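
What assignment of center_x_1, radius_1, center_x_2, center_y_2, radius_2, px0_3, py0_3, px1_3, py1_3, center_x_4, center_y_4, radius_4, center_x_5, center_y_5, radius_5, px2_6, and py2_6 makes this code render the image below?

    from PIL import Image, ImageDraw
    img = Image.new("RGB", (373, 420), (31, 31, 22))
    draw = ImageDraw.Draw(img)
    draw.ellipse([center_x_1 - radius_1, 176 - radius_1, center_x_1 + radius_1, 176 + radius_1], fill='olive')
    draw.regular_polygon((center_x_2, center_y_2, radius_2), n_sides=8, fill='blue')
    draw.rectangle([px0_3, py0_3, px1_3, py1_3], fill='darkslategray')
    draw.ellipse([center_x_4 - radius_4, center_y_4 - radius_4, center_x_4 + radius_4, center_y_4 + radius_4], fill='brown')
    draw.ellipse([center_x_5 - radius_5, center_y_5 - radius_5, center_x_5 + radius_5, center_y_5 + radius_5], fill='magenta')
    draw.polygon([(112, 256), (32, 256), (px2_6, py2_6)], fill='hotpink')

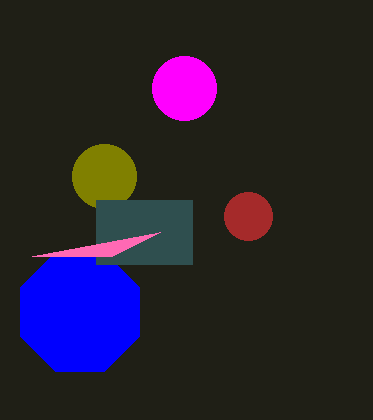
center_x_1 = 104, radius_1 = 32, center_x_2 = 80, center_y_2 = 312, radius_2 = 64, px0_3 = 96, py0_3 = 200, px1_3 = 192, py1_3 = 264, center_x_4 = 248, center_y_4 = 216, radius_4 = 24, center_x_5 = 184, center_y_5 = 88, radius_5 = 32, px2_6 = 160, py2_6 = 232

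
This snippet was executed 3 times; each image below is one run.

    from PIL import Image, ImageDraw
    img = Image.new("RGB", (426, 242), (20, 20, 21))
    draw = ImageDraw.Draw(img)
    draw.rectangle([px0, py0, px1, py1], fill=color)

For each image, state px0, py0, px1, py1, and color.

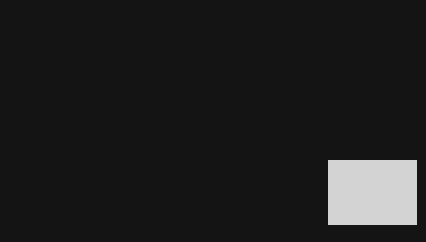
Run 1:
px0 = 328, py0 = 160, px1 = 416, py1 = 224, color = 'lightgray'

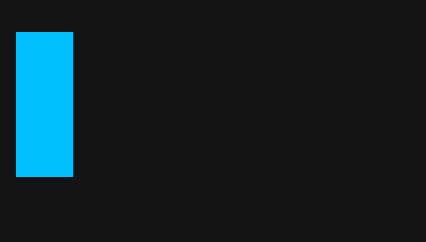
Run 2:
px0 = 16
py0 = 32
px1 = 72
py1 = 176
color = 'deepskyblue'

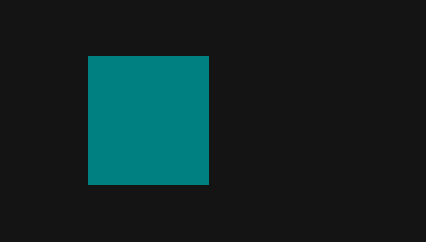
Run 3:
px0 = 88; py0 = 56; px1 = 208; py1 = 184; color = 'teal'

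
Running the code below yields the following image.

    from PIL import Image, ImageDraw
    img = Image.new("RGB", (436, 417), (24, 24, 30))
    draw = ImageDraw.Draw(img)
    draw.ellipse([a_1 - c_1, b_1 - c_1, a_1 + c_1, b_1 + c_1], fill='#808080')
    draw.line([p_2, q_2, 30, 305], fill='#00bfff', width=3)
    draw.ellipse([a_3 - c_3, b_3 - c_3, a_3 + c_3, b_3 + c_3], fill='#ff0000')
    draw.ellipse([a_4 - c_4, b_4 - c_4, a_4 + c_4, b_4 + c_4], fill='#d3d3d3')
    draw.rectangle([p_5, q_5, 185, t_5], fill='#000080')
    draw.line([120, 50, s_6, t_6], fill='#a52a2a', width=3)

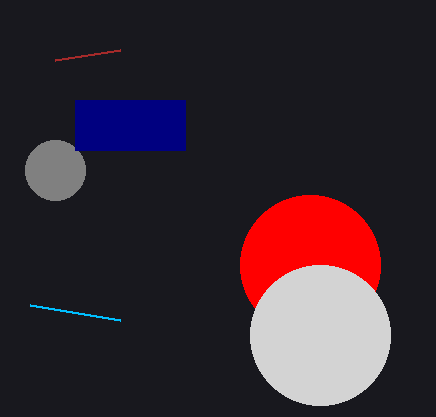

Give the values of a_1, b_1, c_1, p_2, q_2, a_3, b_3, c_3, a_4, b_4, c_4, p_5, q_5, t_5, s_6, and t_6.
a_1 = 55
b_1 = 170
c_1 = 30
p_2 = 120
q_2 = 320
a_3 = 310
b_3 = 265
c_3 = 70
a_4 = 320
b_4 = 335
c_4 = 70
p_5 = 75
q_5 = 100
t_5 = 150
s_6 = 55
t_6 = 60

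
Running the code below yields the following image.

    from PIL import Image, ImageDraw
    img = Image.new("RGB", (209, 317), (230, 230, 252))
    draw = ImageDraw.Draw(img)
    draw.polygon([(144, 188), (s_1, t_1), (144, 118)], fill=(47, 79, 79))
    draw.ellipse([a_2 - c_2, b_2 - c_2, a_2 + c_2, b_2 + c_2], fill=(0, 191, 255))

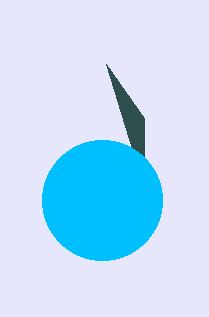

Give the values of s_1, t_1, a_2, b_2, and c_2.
s_1 = 106
t_1 = 64
a_2 = 102
b_2 = 200
c_2 = 60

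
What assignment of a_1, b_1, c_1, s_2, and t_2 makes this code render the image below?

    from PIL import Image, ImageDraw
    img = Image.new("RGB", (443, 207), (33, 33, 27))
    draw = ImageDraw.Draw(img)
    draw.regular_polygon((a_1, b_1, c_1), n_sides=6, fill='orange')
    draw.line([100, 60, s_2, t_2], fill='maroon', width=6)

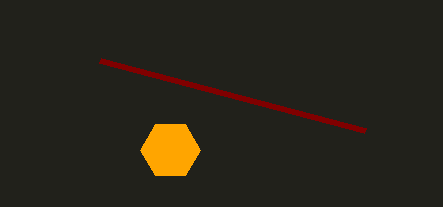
a_1 = 170
b_1 = 150
c_1 = 30
s_2 = 365
t_2 = 130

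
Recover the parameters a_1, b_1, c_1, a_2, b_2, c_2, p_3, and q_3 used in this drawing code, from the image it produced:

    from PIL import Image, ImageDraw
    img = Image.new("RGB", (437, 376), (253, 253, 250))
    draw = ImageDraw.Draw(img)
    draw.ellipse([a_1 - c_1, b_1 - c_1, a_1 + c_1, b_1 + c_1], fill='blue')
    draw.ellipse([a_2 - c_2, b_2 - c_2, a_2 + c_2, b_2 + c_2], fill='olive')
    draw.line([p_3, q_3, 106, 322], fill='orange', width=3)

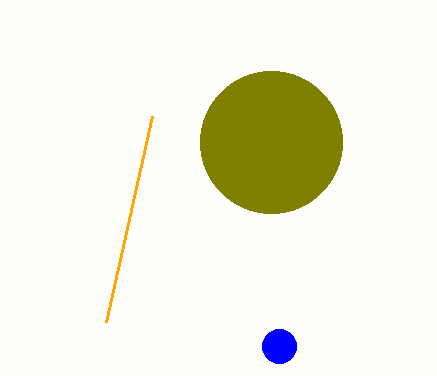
a_1 = 279; b_1 = 346; c_1 = 17; a_2 = 271; b_2 = 142; c_2 = 71; p_3 = 152; q_3 = 116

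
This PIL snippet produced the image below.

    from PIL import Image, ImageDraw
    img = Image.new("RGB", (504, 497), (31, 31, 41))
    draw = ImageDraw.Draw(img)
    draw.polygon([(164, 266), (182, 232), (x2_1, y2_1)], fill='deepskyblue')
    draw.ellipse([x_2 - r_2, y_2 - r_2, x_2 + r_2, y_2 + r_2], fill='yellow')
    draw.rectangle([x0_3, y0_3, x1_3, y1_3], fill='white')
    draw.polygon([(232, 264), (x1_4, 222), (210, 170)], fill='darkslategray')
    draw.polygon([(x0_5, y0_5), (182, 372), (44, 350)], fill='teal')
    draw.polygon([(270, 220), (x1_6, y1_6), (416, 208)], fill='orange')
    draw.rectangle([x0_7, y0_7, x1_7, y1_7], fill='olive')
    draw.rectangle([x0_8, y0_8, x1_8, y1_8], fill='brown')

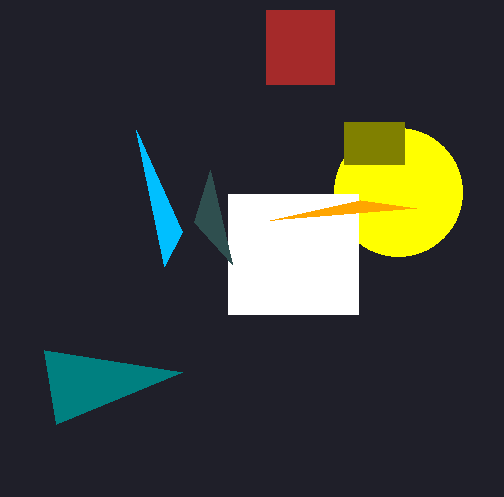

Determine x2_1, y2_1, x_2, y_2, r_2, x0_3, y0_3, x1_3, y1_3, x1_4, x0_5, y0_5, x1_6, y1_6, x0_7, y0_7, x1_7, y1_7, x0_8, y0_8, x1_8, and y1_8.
x2_1 = 136, y2_1 = 130, x_2 = 398, y_2 = 192, r_2 = 64, x0_3 = 228, y0_3 = 194, x1_3 = 358, y1_3 = 314, x1_4 = 194, x0_5 = 56, y0_5 = 424, x1_6 = 360, y1_6 = 200, x0_7 = 344, y0_7 = 122, x1_7 = 404, y1_7 = 164, x0_8 = 266, y0_8 = 10, x1_8 = 334, y1_8 = 84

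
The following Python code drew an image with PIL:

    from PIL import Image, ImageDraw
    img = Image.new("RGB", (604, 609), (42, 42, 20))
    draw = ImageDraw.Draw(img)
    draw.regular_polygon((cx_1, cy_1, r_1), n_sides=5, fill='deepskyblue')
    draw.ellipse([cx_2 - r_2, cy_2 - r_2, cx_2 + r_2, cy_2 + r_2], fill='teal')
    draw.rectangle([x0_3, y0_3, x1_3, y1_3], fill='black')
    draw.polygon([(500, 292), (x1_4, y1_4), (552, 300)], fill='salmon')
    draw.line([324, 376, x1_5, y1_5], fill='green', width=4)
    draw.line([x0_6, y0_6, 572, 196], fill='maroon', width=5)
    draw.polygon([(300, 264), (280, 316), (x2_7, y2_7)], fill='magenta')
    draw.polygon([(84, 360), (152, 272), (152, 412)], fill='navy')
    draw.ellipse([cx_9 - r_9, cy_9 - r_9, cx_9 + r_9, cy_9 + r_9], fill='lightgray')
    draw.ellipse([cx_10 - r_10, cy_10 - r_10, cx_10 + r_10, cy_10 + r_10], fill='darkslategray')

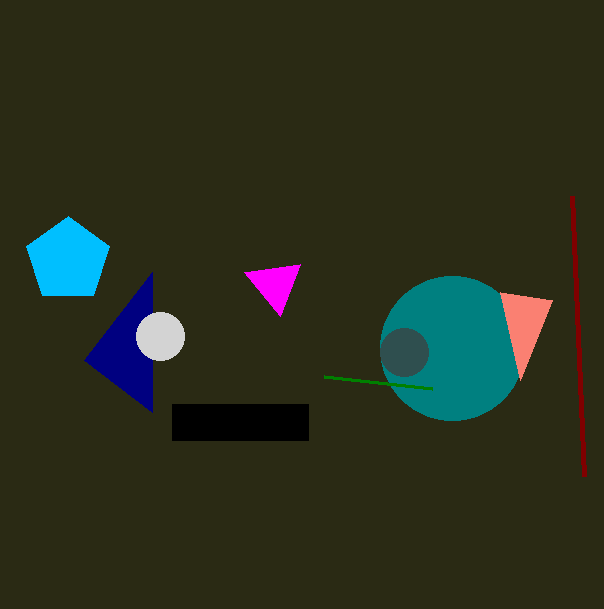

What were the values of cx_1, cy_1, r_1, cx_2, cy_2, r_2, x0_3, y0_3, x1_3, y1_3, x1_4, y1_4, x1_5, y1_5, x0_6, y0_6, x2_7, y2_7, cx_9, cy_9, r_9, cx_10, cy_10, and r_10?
cx_1 = 68
cy_1 = 260
r_1 = 44
cx_2 = 452
cy_2 = 348
r_2 = 72
x0_3 = 172
y0_3 = 404
x1_3 = 308
y1_3 = 440
x1_4 = 520
y1_4 = 380
x1_5 = 432
y1_5 = 388
x0_6 = 584
y0_6 = 476
x2_7 = 244
y2_7 = 272
cx_9 = 160
cy_9 = 336
r_9 = 24
cx_10 = 404
cy_10 = 352
r_10 = 24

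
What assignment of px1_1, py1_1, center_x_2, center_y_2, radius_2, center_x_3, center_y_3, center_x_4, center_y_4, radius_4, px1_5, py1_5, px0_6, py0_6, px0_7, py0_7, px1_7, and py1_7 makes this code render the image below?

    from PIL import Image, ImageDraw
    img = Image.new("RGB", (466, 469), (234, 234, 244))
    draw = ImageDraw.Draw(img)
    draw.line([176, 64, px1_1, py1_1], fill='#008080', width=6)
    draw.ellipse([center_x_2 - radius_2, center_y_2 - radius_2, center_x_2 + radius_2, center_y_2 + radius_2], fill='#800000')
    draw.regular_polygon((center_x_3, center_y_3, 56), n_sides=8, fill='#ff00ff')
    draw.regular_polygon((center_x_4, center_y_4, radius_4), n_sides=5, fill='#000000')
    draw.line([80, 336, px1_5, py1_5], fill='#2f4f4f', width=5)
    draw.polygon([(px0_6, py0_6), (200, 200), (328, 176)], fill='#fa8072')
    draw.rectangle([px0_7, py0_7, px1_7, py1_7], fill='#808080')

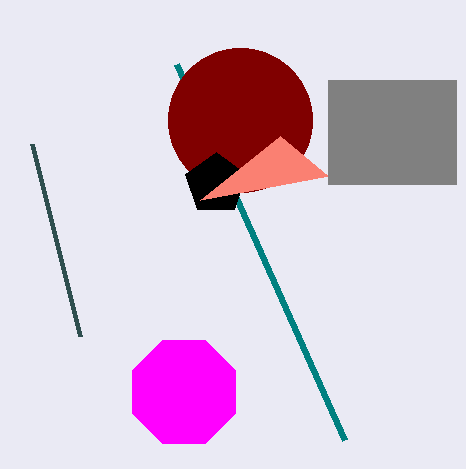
px1_1 = 344
py1_1 = 440
center_x_2 = 240
center_y_2 = 120
radius_2 = 72
center_x_3 = 184
center_y_3 = 392
center_x_4 = 216
center_y_4 = 184
radius_4 = 32
px1_5 = 32
py1_5 = 144
px0_6 = 280
py0_6 = 136
px0_7 = 328
py0_7 = 80
px1_7 = 456
py1_7 = 184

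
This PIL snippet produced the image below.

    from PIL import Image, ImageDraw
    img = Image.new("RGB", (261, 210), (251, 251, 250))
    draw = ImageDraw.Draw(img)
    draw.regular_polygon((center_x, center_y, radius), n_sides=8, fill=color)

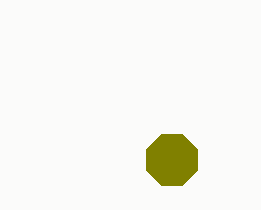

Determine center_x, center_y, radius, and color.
center_x = 172; center_y = 160; radius = 28; color = 'olive'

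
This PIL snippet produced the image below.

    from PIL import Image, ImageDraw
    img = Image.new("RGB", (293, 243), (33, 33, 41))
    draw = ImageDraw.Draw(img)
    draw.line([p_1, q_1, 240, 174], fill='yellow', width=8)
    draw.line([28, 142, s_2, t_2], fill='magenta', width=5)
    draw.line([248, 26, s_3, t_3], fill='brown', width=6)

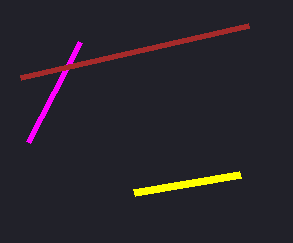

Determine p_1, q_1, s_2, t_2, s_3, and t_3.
p_1 = 134; q_1 = 192; s_2 = 80; t_2 = 42; s_3 = 20; t_3 = 78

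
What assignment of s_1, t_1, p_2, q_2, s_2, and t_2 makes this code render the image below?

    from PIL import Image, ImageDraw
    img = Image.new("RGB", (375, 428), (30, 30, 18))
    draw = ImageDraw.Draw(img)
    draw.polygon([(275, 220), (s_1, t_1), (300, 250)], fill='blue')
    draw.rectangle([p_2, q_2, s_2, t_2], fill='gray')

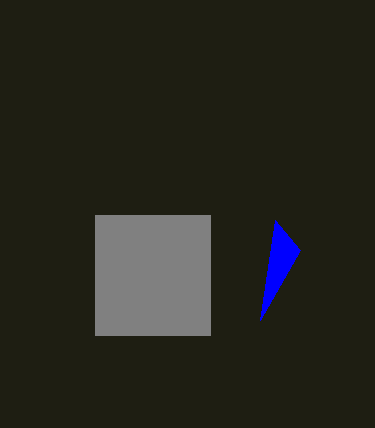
s_1 = 260; t_1 = 320; p_2 = 95; q_2 = 215; s_2 = 210; t_2 = 335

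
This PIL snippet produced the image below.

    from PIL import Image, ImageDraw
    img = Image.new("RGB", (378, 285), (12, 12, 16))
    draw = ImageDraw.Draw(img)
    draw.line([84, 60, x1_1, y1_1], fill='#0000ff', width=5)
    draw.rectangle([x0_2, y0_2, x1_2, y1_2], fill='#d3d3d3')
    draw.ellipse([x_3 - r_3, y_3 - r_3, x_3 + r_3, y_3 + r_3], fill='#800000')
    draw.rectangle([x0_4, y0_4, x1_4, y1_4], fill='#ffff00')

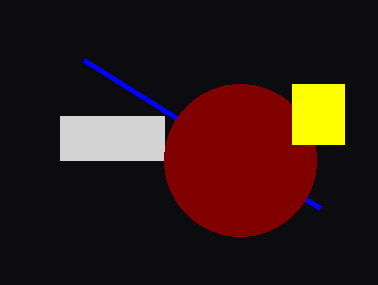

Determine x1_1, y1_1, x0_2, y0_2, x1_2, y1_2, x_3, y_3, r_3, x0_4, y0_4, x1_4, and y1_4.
x1_1 = 320; y1_1 = 208; x0_2 = 60; y0_2 = 116; x1_2 = 164; y1_2 = 160; x_3 = 240; y_3 = 160; r_3 = 76; x0_4 = 292; y0_4 = 84; x1_4 = 344; y1_4 = 144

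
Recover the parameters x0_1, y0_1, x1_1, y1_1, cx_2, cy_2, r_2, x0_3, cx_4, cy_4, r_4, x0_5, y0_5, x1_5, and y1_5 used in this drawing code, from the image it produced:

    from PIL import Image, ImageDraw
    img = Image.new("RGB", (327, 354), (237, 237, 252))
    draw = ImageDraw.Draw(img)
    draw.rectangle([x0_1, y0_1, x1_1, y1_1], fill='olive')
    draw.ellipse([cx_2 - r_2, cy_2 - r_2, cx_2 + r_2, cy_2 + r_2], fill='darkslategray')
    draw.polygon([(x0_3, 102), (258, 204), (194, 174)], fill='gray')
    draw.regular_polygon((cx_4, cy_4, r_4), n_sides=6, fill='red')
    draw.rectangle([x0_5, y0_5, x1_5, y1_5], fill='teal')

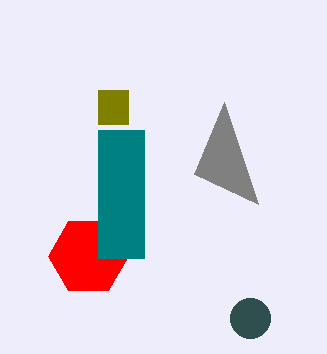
x0_1 = 98, y0_1 = 90, x1_1 = 128, y1_1 = 124, cx_2 = 250, cy_2 = 318, r_2 = 20, x0_3 = 224, cx_4 = 88, cy_4 = 256, r_4 = 40, x0_5 = 98, y0_5 = 130, x1_5 = 144, y1_5 = 258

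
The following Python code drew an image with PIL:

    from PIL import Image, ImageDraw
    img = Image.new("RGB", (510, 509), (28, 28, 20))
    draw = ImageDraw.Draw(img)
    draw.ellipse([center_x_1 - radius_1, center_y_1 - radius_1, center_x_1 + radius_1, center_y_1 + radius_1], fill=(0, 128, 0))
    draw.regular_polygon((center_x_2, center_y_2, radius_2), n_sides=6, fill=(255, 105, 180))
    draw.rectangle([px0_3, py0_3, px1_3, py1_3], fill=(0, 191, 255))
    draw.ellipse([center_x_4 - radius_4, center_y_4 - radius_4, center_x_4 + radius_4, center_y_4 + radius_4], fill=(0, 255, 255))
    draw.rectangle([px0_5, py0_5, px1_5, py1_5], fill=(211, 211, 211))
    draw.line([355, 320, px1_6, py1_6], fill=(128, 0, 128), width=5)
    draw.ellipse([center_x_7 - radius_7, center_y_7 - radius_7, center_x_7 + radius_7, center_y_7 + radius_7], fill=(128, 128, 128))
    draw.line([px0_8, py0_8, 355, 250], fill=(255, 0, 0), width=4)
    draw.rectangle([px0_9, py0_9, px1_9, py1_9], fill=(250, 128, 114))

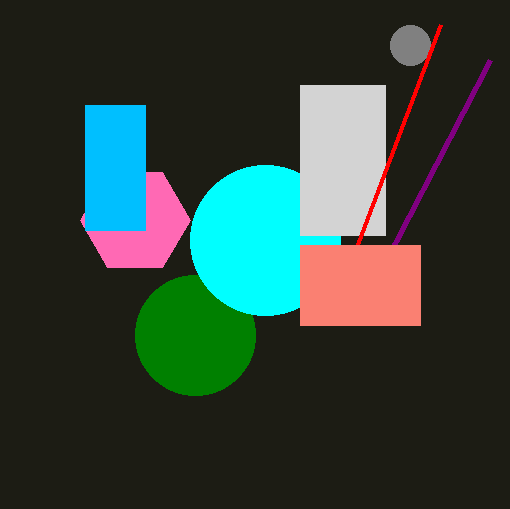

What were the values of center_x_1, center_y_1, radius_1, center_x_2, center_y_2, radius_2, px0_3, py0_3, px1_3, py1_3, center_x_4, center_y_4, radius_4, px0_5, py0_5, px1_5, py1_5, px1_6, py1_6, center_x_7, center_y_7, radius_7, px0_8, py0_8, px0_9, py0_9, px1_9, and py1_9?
center_x_1 = 195
center_y_1 = 335
radius_1 = 60
center_x_2 = 135
center_y_2 = 220
radius_2 = 55
px0_3 = 85
py0_3 = 105
px1_3 = 145
py1_3 = 230
center_x_4 = 265
center_y_4 = 240
radius_4 = 75
px0_5 = 300
py0_5 = 85
px1_5 = 385
py1_5 = 235
px1_6 = 490
py1_6 = 60
center_x_7 = 410
center_y_7 = 45
radius_7 = 20
px0_8 = 440
py0_8 = 25
px0_9 = 300
py0_9 = 245
px1_9 = 420
py1_9 = 325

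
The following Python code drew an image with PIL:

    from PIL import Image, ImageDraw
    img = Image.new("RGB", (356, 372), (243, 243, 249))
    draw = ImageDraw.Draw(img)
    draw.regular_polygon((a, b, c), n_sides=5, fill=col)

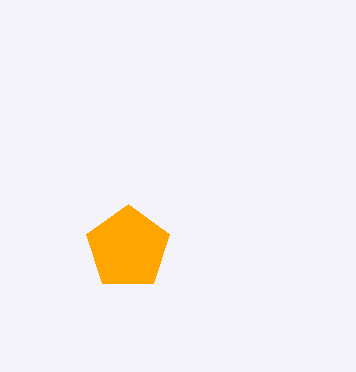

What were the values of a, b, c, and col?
a = 128; b = 248; c = 44; col = 'orange'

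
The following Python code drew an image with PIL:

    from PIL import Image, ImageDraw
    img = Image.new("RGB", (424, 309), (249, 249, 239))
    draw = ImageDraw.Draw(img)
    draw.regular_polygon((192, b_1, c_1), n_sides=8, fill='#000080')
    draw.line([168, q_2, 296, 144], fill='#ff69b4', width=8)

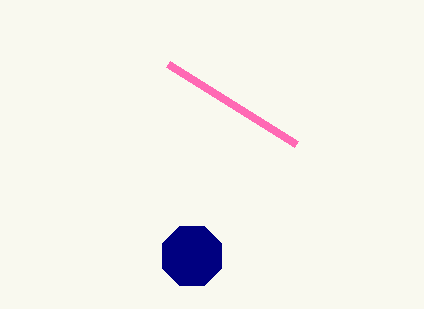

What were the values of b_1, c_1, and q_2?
b_1 = 256, c_1 = 32, q_2 = 64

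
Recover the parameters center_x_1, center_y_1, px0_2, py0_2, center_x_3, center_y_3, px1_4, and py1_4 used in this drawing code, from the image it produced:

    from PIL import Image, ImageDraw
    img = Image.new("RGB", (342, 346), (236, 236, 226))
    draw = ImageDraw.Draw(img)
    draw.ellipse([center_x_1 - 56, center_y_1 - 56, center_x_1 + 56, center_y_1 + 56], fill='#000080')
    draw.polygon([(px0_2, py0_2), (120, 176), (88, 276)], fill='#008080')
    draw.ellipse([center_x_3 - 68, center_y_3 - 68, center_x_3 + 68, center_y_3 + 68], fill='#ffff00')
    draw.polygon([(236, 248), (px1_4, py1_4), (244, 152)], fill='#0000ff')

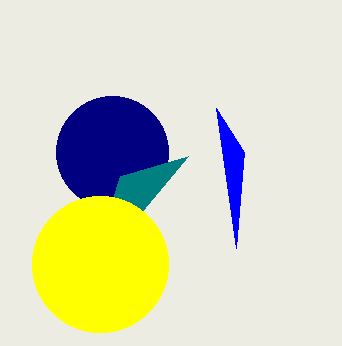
center_x_1 = 112; center_y_1 = 152; px0_2 = 188; py0_2 = 156; center_x_3 = 100; center_y_3 = 264; px1_4 = 216; py1_4 = 108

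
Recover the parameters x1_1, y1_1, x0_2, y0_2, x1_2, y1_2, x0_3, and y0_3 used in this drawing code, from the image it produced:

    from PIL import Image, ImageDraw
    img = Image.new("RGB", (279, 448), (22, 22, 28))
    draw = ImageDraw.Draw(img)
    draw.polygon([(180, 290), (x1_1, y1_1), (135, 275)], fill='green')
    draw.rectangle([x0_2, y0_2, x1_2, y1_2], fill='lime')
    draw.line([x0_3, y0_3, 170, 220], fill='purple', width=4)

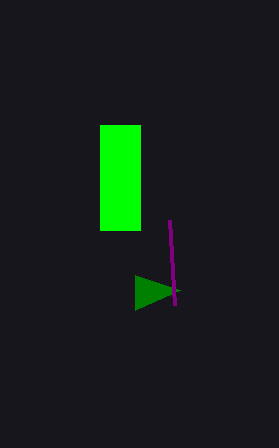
x1_1 = 135; y1_1 = 310; x0_2 = 100; y0_2 = 125; x1_2 = 140; y1_2 = 230; x0_3 = 175; y0_3 = 305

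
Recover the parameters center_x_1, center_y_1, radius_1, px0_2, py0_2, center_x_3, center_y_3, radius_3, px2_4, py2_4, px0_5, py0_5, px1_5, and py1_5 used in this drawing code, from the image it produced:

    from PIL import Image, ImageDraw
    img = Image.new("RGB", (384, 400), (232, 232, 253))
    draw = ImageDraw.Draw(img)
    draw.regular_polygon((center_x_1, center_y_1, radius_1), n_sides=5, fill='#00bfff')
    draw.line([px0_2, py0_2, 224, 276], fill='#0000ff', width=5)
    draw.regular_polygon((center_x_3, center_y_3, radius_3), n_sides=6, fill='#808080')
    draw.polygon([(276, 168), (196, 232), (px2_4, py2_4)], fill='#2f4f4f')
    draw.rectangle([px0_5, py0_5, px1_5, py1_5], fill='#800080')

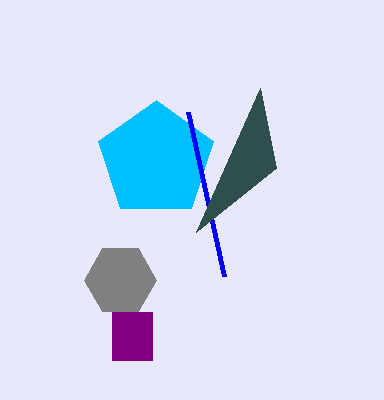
center_x_1 = 156; center_y_1 = 160; radius_1 = 60; px0_2 = 188; py0_2 = 112; center_x_3 = 120; center_y_3 = 280; radius_3 = 36; px2_4 = 260; py2_4 = 88; px0_5 = 112; py0_5 = 312; px1_5 = 152; py1_5 = 360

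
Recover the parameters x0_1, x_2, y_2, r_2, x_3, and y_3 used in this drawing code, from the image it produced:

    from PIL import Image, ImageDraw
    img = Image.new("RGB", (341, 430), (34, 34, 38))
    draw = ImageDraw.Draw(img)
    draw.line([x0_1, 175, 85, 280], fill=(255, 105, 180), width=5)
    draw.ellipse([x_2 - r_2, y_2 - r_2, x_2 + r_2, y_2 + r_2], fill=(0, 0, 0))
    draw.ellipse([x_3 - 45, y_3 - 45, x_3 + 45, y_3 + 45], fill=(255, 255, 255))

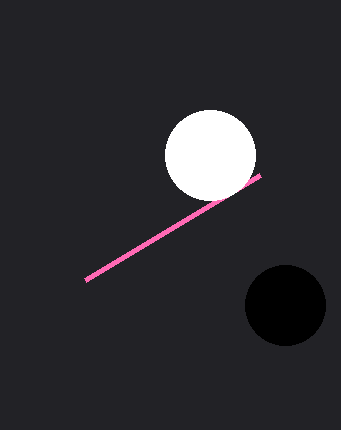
x0_1 = 260; x_2 = 285; y_2 = 305; r_2 = 40; x_3 = 210; y_3 = 155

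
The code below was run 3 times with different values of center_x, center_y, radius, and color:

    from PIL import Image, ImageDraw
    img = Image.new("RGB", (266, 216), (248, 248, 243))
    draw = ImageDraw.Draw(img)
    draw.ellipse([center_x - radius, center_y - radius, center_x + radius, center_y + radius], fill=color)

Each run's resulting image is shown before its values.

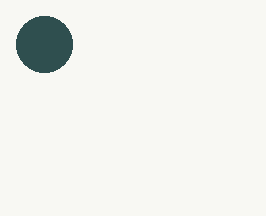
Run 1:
center_x = 44, center_y = 44, radius = 28, color = 'darkslategray'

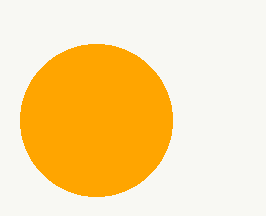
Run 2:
center_x = 96; center_y = 120; radius = 76; color = 'orange'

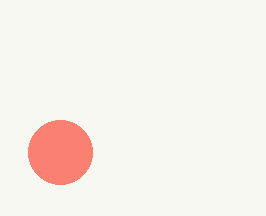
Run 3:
center_x = 60, center_y = 152, radius = 32, color = 'salmon'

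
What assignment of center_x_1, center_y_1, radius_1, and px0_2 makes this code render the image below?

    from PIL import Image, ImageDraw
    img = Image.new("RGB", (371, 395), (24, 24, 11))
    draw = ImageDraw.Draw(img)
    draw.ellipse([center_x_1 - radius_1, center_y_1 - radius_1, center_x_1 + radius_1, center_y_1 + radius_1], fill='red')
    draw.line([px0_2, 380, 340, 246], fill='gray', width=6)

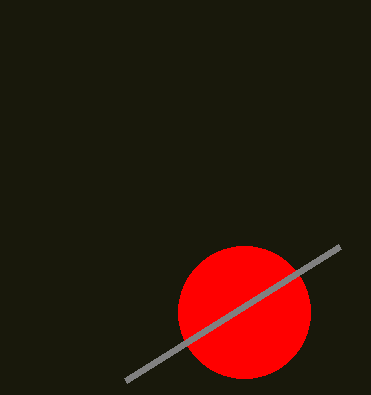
center_x_1 = 244, center_y_1 = 312, radius_1 = 66, px0_2 = 126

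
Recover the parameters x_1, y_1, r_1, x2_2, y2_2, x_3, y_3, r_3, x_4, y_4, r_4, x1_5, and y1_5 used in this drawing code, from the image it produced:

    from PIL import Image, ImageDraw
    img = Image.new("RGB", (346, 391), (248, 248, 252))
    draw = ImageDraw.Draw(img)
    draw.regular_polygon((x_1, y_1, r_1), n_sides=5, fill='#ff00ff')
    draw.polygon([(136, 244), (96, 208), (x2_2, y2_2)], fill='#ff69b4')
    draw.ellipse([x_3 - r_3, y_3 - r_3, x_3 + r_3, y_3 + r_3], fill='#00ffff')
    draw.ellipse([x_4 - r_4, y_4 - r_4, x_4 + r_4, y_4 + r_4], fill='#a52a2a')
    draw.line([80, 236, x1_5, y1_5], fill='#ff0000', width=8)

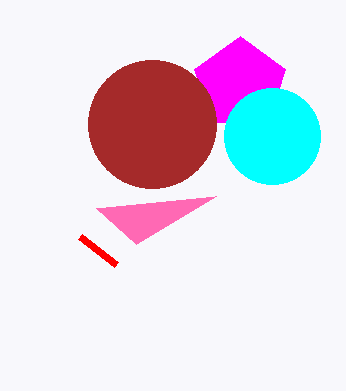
x_1 = 240, y_1 = 84, r_1 = 48, x2_2 = 216, y2_2 = 196, x_3 = 272, y_3 = 136, r_3 = 48, x_4 = 152, y_4 = 124, r_4 = 64, x1_5 = 116, y1_5 = 264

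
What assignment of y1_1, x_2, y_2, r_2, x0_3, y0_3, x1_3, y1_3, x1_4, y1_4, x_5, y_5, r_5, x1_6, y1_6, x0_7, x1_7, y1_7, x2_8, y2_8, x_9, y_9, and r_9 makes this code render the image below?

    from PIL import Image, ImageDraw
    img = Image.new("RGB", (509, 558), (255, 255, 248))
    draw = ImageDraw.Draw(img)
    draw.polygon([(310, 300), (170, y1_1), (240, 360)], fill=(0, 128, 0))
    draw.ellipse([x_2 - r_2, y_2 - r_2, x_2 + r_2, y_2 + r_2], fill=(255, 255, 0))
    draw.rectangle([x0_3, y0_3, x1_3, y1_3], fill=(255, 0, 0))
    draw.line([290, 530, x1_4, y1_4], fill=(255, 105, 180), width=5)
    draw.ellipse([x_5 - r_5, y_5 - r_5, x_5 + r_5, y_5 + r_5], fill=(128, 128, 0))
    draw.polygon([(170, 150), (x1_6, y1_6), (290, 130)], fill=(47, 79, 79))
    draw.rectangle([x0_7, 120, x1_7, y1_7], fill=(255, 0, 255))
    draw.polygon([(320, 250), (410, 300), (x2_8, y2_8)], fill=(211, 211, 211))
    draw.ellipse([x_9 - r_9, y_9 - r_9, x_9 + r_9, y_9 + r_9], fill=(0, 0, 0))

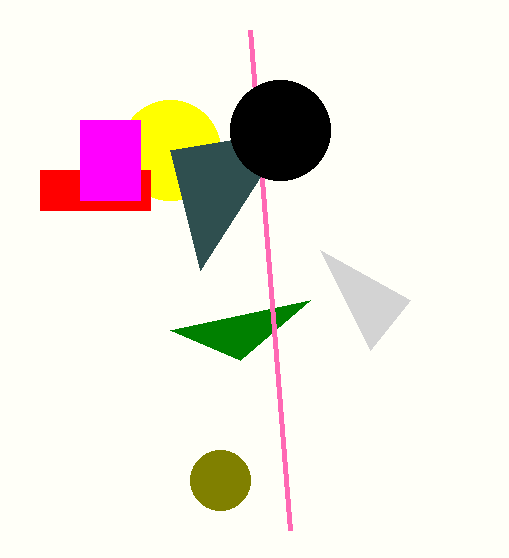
y1_1 = 330, x_2 = 170, y_2 = 150, r_2 = 50, x0_3 = 40, y0_3 = 170, x1_3 = 150, y1_3 = 210, x1_4 = 250, y1_4 = 30, x_5 = 220, y_5 = 480, r_5 = 30, x1_6 = 200, y1_6 = 270, x0_7 = 80, x1_7 = 140, y1_7 = 200, x2_8 = 370, y2_8 = 350, x_9 = 280, y_9 = 130, r_9 = 50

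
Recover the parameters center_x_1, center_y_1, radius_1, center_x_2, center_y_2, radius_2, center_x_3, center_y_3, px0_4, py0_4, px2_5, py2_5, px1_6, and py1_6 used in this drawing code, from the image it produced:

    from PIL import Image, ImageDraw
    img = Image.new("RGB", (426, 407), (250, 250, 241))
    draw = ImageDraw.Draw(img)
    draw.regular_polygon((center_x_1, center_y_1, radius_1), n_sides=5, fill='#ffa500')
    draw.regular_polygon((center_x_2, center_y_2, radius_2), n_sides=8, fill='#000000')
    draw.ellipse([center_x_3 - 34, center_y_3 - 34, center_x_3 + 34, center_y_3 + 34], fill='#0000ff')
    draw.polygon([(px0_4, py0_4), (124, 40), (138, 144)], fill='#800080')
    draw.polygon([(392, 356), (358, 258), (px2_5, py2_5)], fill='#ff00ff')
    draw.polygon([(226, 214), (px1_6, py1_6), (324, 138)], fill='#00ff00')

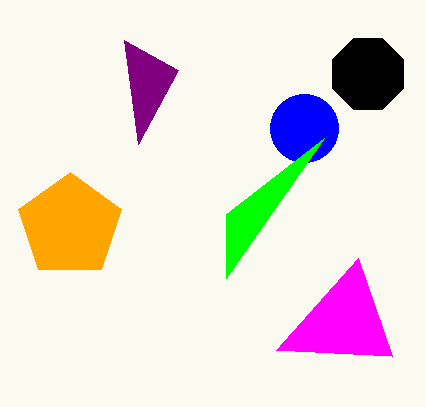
center_x_1 = 70; center_y_1 = 226; radius_1 = 54; center_x_2 = 368; center_y_2 = 74; radius_2 = 38; center_x_3 = 304; center_y_3 = 128; px0_4 = 178; py0_4 = 70; px2_5 = 276; py2_5 = 350; px1_6 = 226; py1_6 = 278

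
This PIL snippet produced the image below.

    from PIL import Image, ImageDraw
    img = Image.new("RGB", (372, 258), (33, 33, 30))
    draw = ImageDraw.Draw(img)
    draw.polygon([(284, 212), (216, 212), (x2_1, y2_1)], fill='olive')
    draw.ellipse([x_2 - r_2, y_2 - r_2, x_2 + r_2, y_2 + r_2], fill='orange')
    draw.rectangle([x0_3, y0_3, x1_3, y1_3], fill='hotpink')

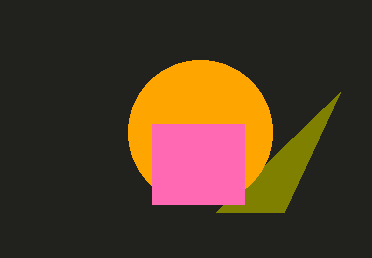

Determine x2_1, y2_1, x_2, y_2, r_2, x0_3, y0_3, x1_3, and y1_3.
x2_1 = 340; y2_1 = 92; x_2 = 200; y_2 = 132; r_2 = 72; x0_3 = 152; y0_3 = 124; x1_3 = 244; y1_3 = 204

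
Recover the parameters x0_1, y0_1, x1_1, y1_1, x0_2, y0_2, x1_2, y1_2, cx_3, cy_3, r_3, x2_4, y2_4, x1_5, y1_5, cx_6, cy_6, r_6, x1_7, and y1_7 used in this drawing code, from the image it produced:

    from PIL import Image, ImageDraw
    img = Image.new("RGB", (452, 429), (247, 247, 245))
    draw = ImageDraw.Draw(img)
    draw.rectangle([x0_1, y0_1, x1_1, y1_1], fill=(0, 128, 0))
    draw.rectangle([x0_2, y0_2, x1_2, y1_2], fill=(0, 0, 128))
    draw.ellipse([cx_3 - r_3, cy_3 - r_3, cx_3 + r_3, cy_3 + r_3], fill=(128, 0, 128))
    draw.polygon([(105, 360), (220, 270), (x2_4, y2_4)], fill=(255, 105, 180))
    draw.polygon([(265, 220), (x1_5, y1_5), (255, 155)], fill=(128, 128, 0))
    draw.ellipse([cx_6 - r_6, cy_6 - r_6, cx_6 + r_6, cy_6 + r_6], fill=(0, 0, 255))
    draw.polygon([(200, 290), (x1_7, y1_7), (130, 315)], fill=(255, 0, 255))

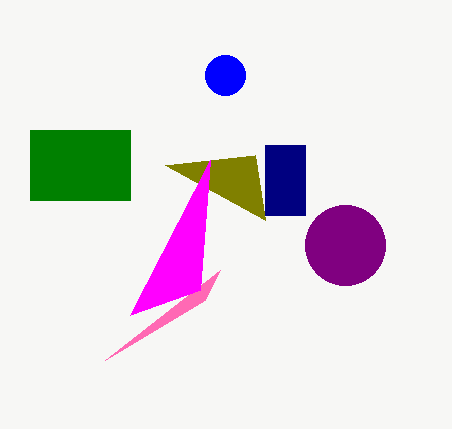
x0_1 = 30
y0_1 = 130
x1_1 = 130
y1_1 = 200
x0_2 = 265
y0_2 = 145
x1_2 = 305
y1_2 = 215
cx_3 = 345
cy_3 = 245
r_3 = 40
x2_4 = 205
y2_4 = 300
x1_5 = 165
y1_5 = 165
cx_6 = 225
cy_6 = 75
r_6 = 20
x1_7 = 210
y1_7 = 160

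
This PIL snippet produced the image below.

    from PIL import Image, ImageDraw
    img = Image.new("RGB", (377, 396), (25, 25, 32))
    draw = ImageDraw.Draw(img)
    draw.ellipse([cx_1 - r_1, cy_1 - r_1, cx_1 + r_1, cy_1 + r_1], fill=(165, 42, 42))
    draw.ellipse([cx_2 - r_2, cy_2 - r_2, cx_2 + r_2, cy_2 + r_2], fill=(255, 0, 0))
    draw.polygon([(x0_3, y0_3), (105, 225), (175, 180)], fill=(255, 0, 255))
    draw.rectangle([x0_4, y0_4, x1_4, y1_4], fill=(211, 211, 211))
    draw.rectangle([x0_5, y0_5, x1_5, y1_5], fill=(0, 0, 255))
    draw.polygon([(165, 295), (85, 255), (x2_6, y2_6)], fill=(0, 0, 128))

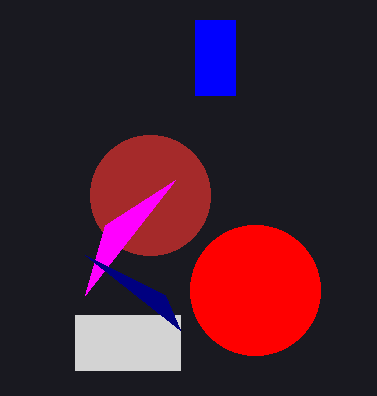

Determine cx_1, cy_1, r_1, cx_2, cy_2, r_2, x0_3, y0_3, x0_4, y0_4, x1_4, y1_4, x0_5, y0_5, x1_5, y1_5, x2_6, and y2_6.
cx_1 = 150
cy_1 = 195
r_1 = 60
cx_2 = 255
cy_2 = 290
r_2 = 65
x0_3 = 85
y0_3 = 295
x0_4 = 75
y0_4 = 315
x1_4 = 180
y1_4 = 370
x0_5 = 195
y0_5 = 20
x1_5 = 235
y1_5 = 95
x2_6 = 180
y2_6 = 330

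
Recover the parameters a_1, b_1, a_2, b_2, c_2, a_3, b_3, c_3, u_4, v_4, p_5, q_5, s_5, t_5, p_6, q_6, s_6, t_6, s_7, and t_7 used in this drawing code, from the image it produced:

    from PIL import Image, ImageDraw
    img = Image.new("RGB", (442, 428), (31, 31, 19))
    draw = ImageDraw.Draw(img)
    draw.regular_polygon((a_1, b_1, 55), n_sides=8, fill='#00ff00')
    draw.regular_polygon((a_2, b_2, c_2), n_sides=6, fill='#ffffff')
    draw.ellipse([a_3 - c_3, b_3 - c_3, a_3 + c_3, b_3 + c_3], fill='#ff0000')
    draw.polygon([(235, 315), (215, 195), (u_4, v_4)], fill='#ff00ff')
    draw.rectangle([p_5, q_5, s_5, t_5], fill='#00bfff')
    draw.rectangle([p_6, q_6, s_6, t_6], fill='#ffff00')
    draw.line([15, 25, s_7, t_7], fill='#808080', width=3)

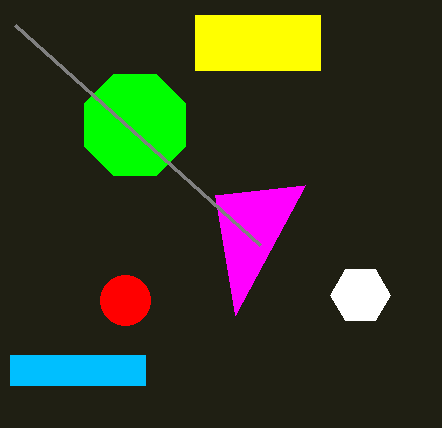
a_1 = 135
b_1 = 125
a_2 = 360
b_2 = 295
c_2 = 30
a_3 = 125
b_3 = 300
c_3 = 25
u_4 = 305
v_4 = 185
p_5 = 10
q_5 = 355
s_5 = 145
t_5 = 385
p_6 = 195
q_6 = 15
s_6 = 320
t_6 = 70
s_7 = 260
t_7 = 245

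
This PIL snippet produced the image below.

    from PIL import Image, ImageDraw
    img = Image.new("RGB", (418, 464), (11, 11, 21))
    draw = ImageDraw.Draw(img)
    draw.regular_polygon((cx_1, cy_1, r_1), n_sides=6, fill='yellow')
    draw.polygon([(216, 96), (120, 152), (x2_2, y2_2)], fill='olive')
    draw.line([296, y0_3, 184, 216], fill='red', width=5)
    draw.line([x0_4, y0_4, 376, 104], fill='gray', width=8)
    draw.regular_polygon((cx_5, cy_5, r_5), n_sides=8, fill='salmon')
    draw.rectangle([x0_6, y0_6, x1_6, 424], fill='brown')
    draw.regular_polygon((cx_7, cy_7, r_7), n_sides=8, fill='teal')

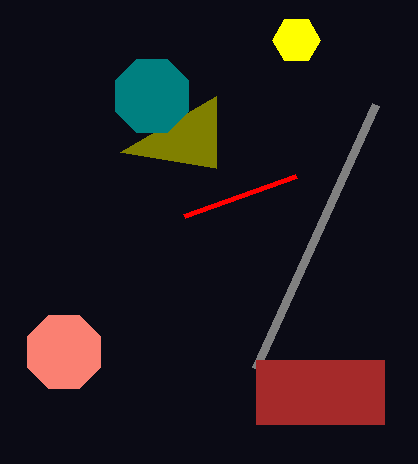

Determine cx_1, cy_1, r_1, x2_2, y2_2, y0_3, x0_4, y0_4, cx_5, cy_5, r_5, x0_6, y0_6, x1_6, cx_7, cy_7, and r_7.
cx_1 = 296; cy_1 = 40; r_1 = 24; x2_2 = 216; y2_2 = 168; y0_3 = 176; x0_4 = 256; y0_4 = 368; cx_5 = 64; cy_5 = 352; r_5 = 40; x0_6 = 256; y0_6 = 360; x1_6 = 384; cx_7 = 152; cy_7 = 96; r_7 = 40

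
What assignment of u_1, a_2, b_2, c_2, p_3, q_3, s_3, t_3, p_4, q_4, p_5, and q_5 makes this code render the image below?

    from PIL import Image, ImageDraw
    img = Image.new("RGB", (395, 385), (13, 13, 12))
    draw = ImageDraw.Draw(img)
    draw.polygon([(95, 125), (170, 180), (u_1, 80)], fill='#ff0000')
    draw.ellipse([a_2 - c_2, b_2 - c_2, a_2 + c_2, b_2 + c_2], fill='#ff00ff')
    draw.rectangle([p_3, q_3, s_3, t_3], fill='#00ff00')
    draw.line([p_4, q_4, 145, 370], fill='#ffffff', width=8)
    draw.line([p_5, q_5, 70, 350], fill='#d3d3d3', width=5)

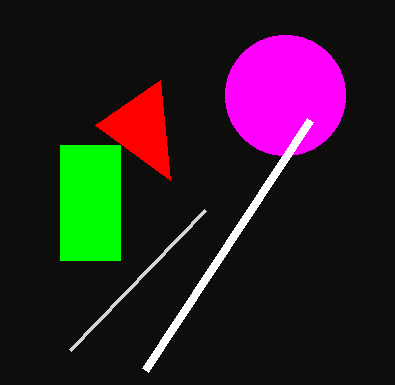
u_1 = 160; a_2 = 285; b_2 = 95; c_2 = 60; p_3 = 60; q_3 = 145; s_3 = 120; t_3 = 260; p_4 = 310; q_4 = 120; p_5 = 205; q_5 = 210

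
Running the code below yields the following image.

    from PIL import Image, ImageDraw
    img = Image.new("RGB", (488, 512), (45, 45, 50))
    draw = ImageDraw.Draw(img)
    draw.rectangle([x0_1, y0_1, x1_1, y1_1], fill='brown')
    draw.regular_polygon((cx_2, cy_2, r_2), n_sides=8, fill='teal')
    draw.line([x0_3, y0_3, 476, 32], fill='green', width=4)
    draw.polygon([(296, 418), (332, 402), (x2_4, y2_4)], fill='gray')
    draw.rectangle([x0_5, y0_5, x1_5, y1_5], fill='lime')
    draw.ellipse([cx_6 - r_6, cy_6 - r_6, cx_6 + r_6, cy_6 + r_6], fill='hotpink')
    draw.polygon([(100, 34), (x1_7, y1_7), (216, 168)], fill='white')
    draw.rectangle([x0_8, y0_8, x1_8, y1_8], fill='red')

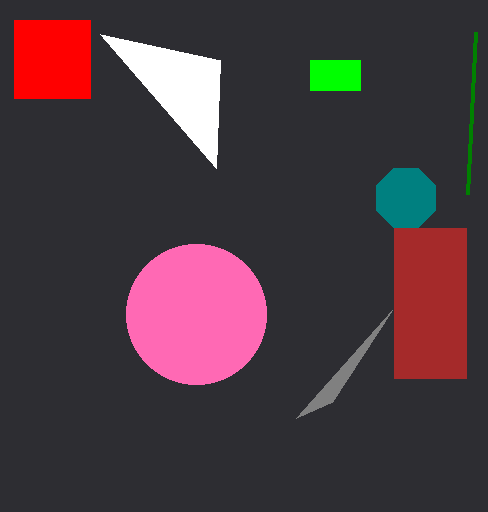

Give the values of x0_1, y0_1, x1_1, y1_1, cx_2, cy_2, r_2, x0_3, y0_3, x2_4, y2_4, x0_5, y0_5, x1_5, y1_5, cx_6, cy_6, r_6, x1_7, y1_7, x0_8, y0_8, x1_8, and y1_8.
x0_1 = 394
y0_1 = 228
x1_1 = 466
y1_1 = 378
cx_2 = 406
cy_2 = 198
r_2 = 32
x0_3 = 468
y0_3 = 194
x2_4 = 392
y2_4 = 310
x0_5 = 310
y0_5 = 60
x1_5 = 360
y1_5 = 90
cx_6 = 196
cy_6 = 314
r_6 = 70
x1_7 = 220
y1_7 = 60
x0_8 = 14
y0_8 = 20
x1_8 = 90
y1_8 = 98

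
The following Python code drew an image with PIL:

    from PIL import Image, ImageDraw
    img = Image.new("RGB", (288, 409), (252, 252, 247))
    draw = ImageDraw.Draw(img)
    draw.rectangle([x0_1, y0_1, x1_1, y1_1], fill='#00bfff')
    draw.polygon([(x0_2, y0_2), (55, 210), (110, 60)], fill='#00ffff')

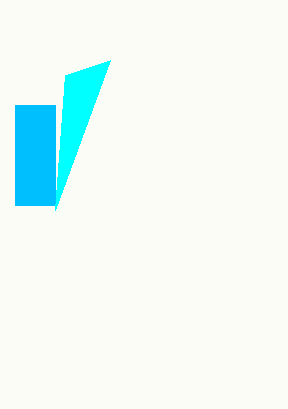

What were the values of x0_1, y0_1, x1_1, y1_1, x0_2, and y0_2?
x0_1 = 15; y0_1 = 105; x1_1 = 55; y1_1 = 205; x0_2 = 65; y0_2 = 75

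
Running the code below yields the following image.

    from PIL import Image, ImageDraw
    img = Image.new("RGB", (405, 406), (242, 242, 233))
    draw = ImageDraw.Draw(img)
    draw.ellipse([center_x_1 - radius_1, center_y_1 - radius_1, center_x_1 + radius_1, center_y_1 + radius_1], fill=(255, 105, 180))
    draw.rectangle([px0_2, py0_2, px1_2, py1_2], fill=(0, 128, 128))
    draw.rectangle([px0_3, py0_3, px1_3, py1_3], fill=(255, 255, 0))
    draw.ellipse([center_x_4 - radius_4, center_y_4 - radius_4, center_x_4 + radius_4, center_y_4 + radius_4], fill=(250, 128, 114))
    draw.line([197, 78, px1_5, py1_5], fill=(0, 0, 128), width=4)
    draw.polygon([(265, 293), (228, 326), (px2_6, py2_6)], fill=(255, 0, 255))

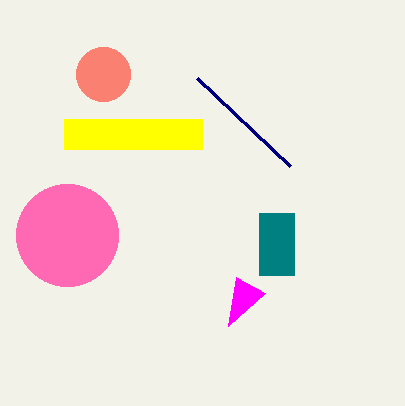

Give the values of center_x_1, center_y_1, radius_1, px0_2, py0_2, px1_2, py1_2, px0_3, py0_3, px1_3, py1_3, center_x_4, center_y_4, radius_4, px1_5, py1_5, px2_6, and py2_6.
center_x_1 = 67, center_y_1 = 235, radius_1 = 51, px0_2 = 259, py0_2 = 213, px1_2 = 294, py1_2 = 275, px0_3 = 64, py0_3 = 119, px1_3 = 202, py1_3 = 149, center_x_4 = 103, center_y_4 = 74, radius_4 = 27, px1_5 = 290, py1_5 = 166, px2_6 = 236, py2_6 = 277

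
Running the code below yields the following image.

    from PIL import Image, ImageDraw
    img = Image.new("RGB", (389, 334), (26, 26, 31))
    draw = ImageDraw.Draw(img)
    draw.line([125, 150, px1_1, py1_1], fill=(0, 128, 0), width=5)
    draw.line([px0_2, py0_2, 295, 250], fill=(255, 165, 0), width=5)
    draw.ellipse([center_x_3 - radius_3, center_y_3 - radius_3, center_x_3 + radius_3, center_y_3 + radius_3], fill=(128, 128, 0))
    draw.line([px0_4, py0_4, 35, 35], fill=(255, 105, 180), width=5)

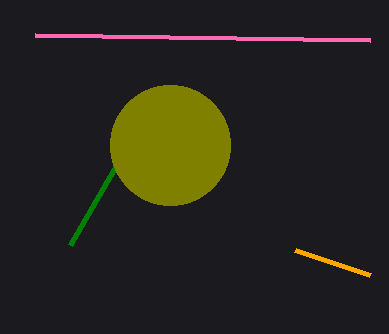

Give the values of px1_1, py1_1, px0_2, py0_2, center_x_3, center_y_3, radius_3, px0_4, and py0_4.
px1_1 = 70
py1_1 = 245
px0_2 = 370
py0_2 = 275
center_x_3 = 170
center_y_3 = 145
radius_3 = 60
px0_4 = 370
py0_4 = 40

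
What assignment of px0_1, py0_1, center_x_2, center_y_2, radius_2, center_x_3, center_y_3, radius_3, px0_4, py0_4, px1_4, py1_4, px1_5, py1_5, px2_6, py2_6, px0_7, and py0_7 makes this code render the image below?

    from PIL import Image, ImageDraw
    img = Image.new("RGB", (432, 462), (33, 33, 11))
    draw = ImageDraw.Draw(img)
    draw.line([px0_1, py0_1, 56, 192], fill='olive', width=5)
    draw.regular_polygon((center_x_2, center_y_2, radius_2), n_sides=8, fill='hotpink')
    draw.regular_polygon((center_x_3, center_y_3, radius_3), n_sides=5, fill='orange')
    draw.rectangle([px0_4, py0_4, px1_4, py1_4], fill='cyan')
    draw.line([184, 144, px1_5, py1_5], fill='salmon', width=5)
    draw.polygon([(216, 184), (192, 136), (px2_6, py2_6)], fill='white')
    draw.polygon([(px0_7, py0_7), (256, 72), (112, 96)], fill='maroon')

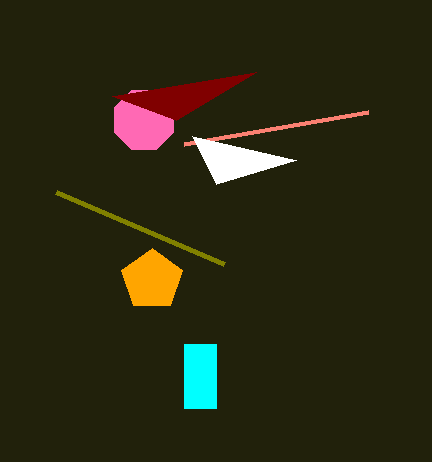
px0_1 = 224; py0_1 = 264; center_x_2 = 144; center_y_2 = 120; radius_2 = 32; center_x_3 = 152; center_y_3 = 280; radius_3 = 32; px0_4 = 184; py0_4 = 344; px1_4 = 216; py1_4 = 408; px1_5 = 368; py1_5 = 112; px2_6 = 296; py2_6 = 160; px0_7 = 176; py0_7 = 120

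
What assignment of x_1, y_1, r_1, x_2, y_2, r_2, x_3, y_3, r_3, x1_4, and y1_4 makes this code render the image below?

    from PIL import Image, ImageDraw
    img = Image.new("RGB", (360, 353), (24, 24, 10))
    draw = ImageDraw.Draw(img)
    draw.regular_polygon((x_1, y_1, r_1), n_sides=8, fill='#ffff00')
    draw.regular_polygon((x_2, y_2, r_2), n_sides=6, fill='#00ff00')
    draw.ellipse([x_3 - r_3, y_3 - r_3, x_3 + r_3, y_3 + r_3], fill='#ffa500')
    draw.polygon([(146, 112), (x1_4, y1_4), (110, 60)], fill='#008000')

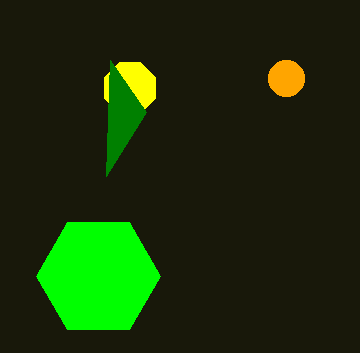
x_1 = 130; y_1 = 88; r_1 = 28; x_2 = 98; y_2 = 276; r_2 = 62; x_3 = 286; y_3 = 78; r_3 = 18; x1_4 = 106; y1_4 = 176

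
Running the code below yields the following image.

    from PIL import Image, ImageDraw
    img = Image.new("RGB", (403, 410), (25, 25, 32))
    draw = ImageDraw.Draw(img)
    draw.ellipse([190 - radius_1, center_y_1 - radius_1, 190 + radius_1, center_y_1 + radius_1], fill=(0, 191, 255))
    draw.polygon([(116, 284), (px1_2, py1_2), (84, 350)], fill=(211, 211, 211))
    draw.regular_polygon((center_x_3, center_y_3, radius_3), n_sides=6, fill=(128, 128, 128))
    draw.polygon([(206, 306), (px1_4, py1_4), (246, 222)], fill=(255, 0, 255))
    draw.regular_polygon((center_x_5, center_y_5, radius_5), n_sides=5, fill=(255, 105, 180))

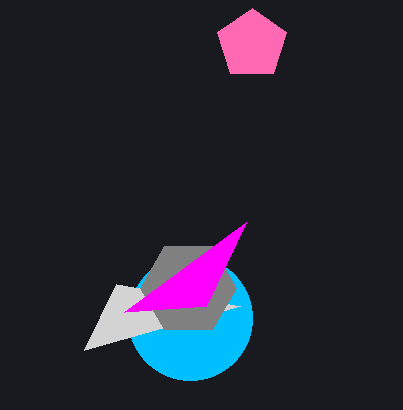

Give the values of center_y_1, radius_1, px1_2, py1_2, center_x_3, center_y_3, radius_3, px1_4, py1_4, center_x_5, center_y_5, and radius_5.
center_y_1 = 318, radius_1 = 62, px1_2 = 240, py1_2 = 306, center_x_3 = 188, center_y_3 = 288, radius_3 = 48, px1_4 = 124, py1_4 = 312, center_x_5 = 252, center_y_5 = 44, radius_5 = 36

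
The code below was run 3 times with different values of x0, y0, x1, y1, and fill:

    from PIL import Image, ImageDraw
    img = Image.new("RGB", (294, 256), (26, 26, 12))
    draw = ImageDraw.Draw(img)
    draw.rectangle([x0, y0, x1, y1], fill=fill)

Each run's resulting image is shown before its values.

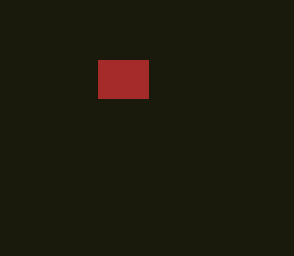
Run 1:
x0 = 98, y0 = 60, x1 = 148, y1 = 98, fill = 'brown'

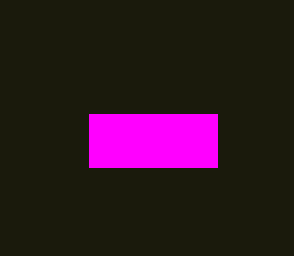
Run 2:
x0 = 89
y0 = 114
x1 = 217
y1 = 167
fill = 'magenta'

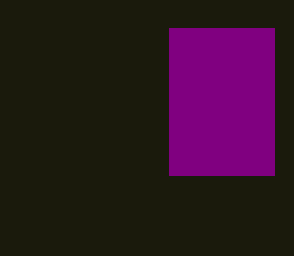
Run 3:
x0 = 169, y0 = 28, x1 = 274, y1 = 175, fill = 'purple'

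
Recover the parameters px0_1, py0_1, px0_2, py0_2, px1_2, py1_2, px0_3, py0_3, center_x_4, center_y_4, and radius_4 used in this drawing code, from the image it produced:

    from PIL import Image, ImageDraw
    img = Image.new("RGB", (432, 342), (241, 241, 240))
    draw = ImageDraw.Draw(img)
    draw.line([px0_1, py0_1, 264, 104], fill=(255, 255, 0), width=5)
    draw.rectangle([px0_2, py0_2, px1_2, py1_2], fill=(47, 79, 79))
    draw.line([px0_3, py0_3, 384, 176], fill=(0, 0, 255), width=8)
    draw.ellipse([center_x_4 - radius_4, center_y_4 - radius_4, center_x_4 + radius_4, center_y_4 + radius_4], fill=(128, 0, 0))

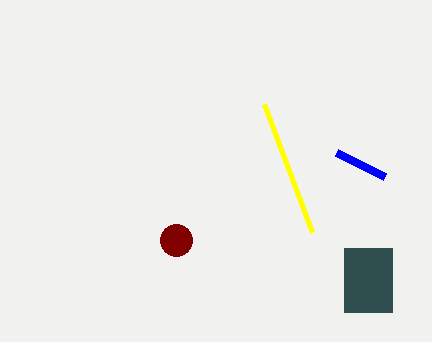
px0_1 = 312
py0_1 = 232
px0_2 = 344
py0_2 = 248
px1_2 = 392
py1_2 = 312
px0_3 = 336
py0_3 = 152
center_x_4 = 176
center_y_4 = 240
radius_4 = 16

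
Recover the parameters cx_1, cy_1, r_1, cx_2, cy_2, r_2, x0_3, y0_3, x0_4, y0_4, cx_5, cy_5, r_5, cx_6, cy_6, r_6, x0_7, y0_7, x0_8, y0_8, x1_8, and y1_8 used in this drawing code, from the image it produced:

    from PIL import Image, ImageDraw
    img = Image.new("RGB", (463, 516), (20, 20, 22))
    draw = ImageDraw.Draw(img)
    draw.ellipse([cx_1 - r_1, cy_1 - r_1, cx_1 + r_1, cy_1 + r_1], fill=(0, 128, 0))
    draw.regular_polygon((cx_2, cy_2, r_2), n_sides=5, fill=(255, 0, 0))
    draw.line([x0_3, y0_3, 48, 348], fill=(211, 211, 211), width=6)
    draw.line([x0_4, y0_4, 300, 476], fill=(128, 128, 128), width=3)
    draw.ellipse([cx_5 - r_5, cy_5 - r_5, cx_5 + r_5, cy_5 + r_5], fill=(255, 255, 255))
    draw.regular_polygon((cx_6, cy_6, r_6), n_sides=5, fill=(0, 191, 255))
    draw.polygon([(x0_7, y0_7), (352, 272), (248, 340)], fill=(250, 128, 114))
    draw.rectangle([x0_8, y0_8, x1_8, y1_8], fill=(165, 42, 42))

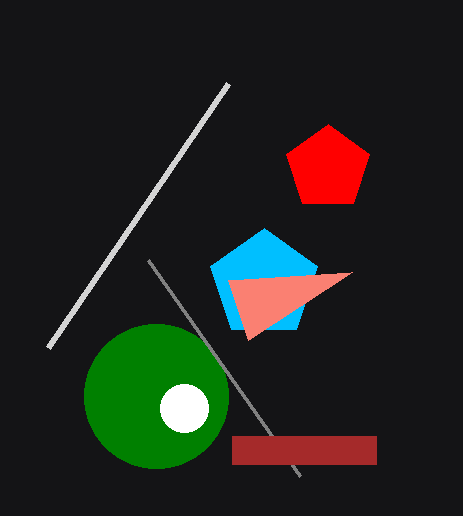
cx_1 = 156
cy_1 = 396
r_1 = 72
cx_2 = 328
cy_2 = 168
r_2 = 44
x0_3 = 228
y0_3 = 84
x0_4 = 148
y0_4 = 260
cx_5 = 184
cy_5 = 408
r_5 = 24
cx_6 = 264
cy_6 = 284
r_6 = 56
x0_7 = 228
y0_7 = 280
x0_8 = 232
y0_8 = 436
x1_8 = 376
y1_8 = 464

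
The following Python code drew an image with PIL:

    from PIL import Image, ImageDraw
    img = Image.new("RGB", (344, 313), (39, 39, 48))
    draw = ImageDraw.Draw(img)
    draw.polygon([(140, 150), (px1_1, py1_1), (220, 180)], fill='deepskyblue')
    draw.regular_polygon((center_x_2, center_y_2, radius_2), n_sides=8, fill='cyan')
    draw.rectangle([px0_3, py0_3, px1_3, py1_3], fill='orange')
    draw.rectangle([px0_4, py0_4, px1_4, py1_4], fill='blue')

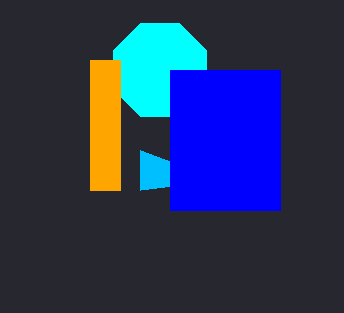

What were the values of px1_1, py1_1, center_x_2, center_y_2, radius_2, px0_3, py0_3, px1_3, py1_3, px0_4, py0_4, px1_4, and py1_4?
px1_1 = 140
py1_1 = 190
center_x_2 = 160
center_y_2 = 70
radius_2 = 50
px0_3 = 90
py0_3 = 60
px1_3 = 120
py1_3 = 190
px0_4 = 170
py0_4 = 70
px1_4 = 280
py1_4 = 210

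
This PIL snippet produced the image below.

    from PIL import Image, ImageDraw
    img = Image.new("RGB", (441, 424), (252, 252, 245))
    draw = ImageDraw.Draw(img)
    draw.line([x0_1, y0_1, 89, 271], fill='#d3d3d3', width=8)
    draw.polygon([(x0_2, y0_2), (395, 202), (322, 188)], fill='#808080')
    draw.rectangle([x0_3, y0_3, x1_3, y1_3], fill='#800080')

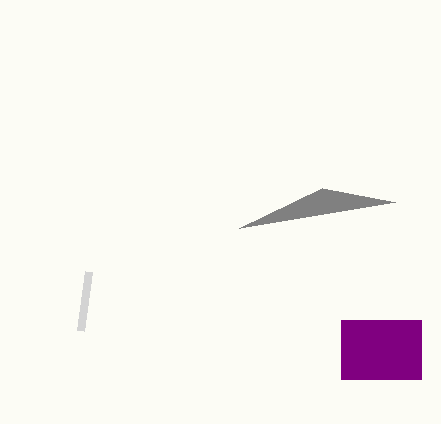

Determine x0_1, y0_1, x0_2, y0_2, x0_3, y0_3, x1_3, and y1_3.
x0_1 = 81; y0_1 = 330; x0_2 = 239; y0_2 = 228; x0_3 = 341; y0_3 = 320; x1_3 = 421; y1_3 = 379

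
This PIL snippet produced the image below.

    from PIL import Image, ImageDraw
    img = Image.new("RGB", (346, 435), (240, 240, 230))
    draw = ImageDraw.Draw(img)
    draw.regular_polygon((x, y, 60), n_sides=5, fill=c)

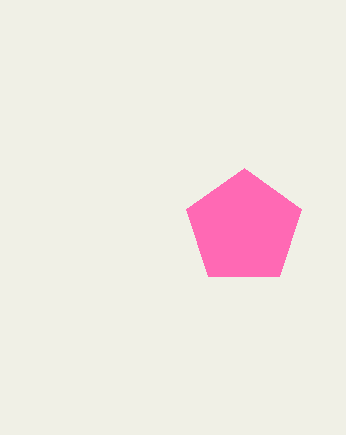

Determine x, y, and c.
x = 244
y = 228
c = 'hotpink'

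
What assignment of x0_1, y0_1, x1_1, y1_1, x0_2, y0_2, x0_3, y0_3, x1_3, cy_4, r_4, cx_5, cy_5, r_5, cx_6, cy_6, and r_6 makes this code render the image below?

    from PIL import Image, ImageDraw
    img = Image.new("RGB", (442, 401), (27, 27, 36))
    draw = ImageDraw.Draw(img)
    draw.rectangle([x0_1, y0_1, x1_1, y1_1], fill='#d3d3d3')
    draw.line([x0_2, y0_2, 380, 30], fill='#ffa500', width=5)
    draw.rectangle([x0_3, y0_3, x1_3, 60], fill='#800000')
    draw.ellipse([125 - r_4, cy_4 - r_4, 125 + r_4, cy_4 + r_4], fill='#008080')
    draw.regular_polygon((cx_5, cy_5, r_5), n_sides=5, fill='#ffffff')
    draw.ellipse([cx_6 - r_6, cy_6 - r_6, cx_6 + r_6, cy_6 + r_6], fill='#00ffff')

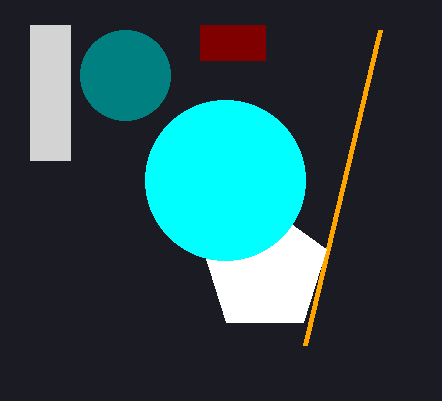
x0_1 = 30, y0_1 = 25, x1_1 = 70, y1_1 = 160, x0_2 = 305, y0_2 = 345, x0_3 = 200, y0_3 = 25, x1_3 = 265, cy_4 = 75, r_4 = 45, cx_5 = 265, cy_5 = 270, r_5 = 65, cx_6 = 225, cy_6 = 180, r_6 = 80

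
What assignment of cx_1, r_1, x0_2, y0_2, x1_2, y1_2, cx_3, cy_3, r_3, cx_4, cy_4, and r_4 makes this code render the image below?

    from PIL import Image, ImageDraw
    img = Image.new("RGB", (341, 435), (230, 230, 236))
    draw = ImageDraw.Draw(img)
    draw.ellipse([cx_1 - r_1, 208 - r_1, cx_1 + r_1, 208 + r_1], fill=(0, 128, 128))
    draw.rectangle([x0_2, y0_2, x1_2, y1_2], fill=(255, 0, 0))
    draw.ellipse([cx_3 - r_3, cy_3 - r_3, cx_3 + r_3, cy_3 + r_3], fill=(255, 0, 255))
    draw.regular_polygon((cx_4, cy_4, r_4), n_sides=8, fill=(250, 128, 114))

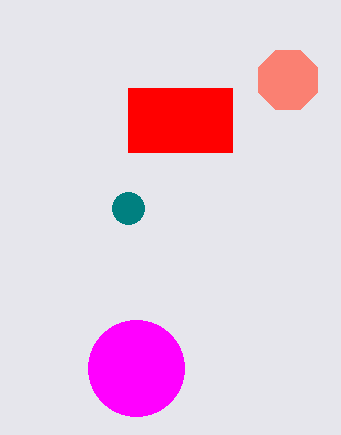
cx_1 = 128; r_1 = 16; x0_2 = 128; y0_2 = 88; x1_2 = 232; y1_2 = 152; cx_3 = 136; cy_3 = 368; r_3 = 48; cx_4 = 288; cy_4 = 80; r_4 = 32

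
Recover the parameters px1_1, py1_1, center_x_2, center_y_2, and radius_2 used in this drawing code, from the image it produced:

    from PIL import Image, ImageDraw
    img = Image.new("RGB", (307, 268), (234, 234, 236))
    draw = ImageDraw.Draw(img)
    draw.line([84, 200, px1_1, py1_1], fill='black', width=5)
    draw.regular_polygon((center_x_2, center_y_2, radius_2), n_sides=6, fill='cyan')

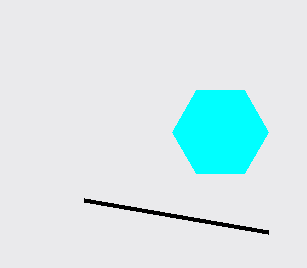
px1_1 = 268, py1_1 = 232, center_x_2 = 220, center_y_2 = 132, radius_2 = 48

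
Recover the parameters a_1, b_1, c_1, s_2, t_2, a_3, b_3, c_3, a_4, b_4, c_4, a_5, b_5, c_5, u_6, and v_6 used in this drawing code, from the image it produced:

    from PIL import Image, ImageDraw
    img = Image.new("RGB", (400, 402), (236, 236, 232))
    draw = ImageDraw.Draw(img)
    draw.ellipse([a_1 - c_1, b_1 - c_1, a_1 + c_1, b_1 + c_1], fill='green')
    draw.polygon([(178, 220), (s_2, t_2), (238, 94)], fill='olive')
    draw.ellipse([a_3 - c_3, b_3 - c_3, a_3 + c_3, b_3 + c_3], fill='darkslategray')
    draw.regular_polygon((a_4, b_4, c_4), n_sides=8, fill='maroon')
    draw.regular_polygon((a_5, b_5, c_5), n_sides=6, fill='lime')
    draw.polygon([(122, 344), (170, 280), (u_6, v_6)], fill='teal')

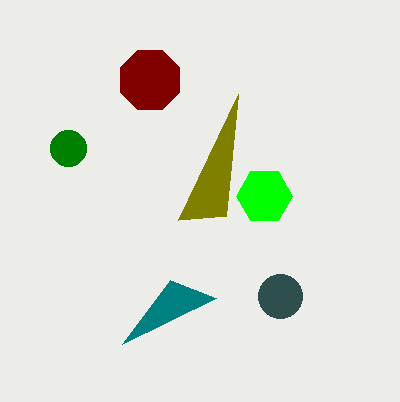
a_1 = 68; b_1 = 148; c_1 = 18; s_2 = 226; t_2 = 216; a_3 = 280; b_3 = 296; c_3 = 22; a_4 = 150; b_4 = 80; c_4 = 32; a_5 = 264; b_5 = 196; c_5 = 28; u_6 = 216; v_6 = 298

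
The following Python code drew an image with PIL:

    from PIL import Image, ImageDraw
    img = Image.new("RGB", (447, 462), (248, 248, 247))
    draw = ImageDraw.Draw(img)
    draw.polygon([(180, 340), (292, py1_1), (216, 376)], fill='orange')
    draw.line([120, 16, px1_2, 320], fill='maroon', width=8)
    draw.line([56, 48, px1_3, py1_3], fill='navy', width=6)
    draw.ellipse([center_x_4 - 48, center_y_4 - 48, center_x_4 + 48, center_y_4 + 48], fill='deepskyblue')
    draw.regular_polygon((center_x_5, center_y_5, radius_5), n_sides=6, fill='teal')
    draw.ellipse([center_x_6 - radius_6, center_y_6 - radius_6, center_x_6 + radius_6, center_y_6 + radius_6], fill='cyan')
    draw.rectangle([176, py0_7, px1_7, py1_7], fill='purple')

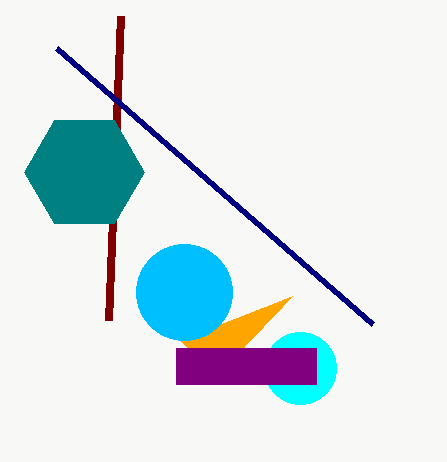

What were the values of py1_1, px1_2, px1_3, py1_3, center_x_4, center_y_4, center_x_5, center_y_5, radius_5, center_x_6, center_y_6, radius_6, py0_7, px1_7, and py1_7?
py1_1 = 296; px1_2 = 108; px1_3 = 372; py1_3 = 324; center_x_4 = 184; center_y_4 = 292; center_x_5 = 84; center_y_5 = 172; radius_5 = 60; center_x_6 = 300; center_y_6 = 368; radius_6 = 36; py0_7 = 348; px1_7 = 316; py1_7 = 384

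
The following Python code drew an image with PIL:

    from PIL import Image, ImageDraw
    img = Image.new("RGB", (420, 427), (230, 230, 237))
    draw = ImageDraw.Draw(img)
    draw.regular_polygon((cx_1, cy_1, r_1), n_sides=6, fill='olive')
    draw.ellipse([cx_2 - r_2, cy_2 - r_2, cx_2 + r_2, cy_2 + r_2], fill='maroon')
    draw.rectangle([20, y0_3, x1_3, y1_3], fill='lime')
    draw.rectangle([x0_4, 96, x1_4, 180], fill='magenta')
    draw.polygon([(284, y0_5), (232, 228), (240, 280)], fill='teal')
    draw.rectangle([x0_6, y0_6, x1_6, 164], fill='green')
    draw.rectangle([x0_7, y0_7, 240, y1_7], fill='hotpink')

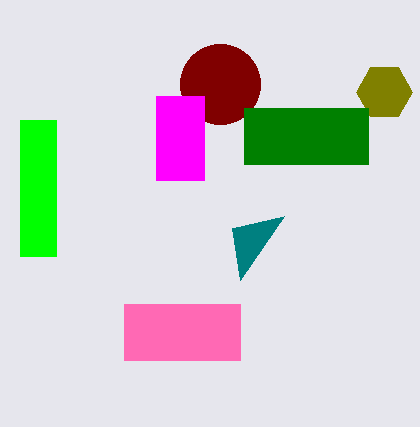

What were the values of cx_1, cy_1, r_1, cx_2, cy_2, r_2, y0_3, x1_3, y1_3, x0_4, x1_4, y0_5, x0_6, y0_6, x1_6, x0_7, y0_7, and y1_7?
cx_1 = 384
cy_1 = 92
r_1 = 28
cx_2 = 220
cy_2 = 84
r_2 = 40
y0_3 = 120
x1_3 = 56
y1_3 = 256
x0_4 = 156
x1_4 = 204
y0_5 = 216
x0_6 = 244
y0_6 = 108
x1_6 = 368
x0_7 = 124
y0_7 = 304
y1_7 = 360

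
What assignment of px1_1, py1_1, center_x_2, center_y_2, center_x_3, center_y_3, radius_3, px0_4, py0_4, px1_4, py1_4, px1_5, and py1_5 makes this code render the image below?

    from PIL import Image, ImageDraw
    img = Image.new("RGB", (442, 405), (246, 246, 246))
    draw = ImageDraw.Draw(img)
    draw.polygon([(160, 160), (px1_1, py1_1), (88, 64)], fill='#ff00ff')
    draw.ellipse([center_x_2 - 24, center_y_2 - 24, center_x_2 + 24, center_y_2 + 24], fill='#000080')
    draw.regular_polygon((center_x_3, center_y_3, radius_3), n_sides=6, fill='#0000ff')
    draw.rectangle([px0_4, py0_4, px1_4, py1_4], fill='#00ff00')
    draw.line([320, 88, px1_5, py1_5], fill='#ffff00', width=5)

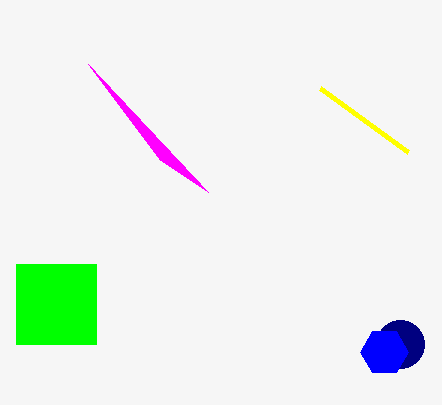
px1_1 = 208, py1_1 = 192, center_x_2 = 400, center_y_2 = 344, center_x_3 = 384, center_y_3 = 352, radius_3 = 24, px0_4 = 16, py0_4 = 264, px1_4 = 96, py1_4 = 344, px1_5 = 408, py1_5 = 152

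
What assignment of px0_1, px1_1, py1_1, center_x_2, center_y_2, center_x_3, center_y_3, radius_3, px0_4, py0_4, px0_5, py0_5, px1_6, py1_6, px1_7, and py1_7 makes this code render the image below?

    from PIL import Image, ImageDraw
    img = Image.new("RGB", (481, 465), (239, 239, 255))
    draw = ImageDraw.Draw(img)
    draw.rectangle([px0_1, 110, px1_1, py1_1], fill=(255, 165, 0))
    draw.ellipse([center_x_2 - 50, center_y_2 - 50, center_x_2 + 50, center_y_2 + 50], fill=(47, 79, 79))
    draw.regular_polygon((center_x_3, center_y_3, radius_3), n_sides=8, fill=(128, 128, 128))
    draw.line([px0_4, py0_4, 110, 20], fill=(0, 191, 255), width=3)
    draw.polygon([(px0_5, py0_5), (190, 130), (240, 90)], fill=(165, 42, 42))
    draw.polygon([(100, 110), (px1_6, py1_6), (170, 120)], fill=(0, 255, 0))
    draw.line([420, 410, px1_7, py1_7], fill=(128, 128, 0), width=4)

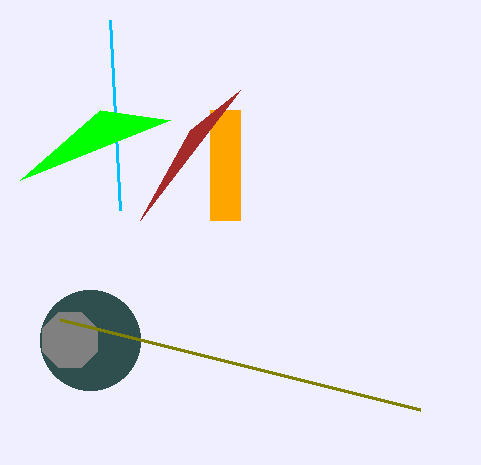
px0_1 = 210, px1_1 = 240, py1_1 = 220, center_x_2 = 90, center_y_2 = 340, center_x_3 = 70, center_y_3 = 340, radius_3 = 30, px0_4 = 120, py0_4 = 210, px0_5 = 140, py0_5 = 220, px1_6 = 20, py1_6 = 180, px1_7 = 60, py1_7 = 320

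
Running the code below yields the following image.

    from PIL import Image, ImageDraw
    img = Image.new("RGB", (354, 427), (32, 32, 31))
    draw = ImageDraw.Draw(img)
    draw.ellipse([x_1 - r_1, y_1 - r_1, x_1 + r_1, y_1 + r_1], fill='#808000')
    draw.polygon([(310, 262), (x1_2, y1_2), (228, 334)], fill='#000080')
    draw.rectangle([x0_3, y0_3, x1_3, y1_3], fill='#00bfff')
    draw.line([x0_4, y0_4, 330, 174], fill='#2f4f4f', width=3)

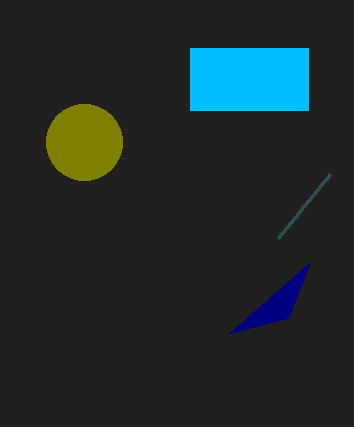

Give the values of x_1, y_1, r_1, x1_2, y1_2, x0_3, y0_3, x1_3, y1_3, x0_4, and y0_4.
x_1 = 84
y_1 = 142
r_1 = 38
x1_2 = 288
y1_2 = 318
x0_3 = 190
y0_3 = 48
x1_3 = 308
y1_3 = 110
x0_4 = 278
y0_4 = 238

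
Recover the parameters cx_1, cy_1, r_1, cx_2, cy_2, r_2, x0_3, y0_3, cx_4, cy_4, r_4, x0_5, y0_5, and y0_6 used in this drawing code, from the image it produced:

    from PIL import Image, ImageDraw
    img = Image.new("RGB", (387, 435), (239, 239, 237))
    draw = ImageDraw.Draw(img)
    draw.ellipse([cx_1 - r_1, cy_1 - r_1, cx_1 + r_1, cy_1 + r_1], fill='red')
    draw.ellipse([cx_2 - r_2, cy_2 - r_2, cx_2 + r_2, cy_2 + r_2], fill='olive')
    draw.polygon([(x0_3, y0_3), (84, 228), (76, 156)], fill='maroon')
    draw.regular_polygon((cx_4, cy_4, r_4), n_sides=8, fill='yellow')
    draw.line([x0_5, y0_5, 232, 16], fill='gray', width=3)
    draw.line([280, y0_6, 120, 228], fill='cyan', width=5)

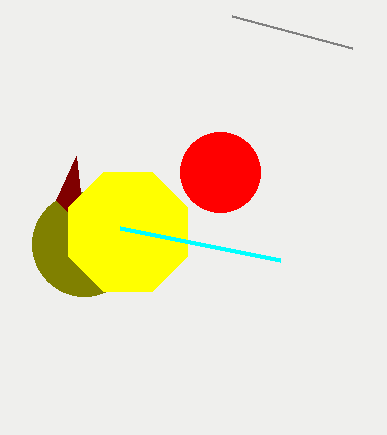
cx_1 = 220
cy_1 = 172
r_1 = 40
cx_2 = 84
cy_2 = 244
r_2 = 52
x0_3 = 56
y0_3 = 200
cx_4 = 128
cy_4 = 232
r_4 = 64
x0_5 = 352
y0_5 = 48
y0_6 = 260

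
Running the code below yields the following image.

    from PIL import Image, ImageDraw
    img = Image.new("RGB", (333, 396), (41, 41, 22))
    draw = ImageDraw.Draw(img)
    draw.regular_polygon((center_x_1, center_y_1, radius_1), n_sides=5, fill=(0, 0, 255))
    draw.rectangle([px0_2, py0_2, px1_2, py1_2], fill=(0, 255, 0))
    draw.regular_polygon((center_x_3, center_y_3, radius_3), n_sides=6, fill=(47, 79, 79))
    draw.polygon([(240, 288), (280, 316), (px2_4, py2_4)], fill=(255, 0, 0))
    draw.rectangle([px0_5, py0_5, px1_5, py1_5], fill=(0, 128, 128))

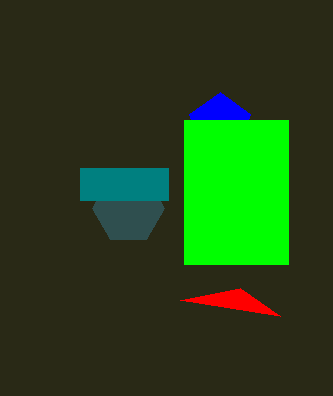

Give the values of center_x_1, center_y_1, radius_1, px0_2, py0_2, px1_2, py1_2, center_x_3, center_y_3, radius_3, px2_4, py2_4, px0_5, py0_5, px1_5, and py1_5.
center_x_1 = 220; center_y_1 = 124; radius_1 = 32; px0_2 = 184; py0_2 = 120; px1_2 = 288; py1_2 = 264; center_x_3 = 128; center_y_3 = 208; radius_3 = 36; px2_4 = 180; py2_4 = 300; px0_5 = 80; py0_5 = 168; px1_5 = 168; py1_5 = 200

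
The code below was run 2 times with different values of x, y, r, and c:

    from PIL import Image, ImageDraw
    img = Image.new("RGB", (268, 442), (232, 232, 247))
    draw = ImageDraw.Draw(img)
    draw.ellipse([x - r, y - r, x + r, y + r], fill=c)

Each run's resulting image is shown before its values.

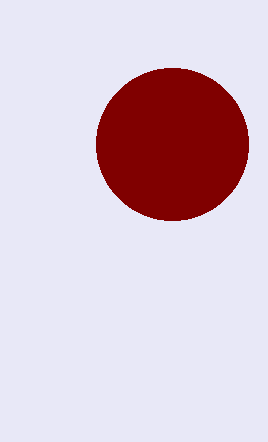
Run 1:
x = 172
y = 144
r = 76
c = 'maroon'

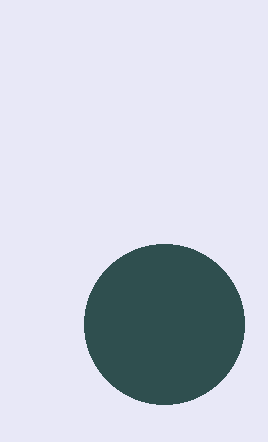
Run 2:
x = 164; y = 324; r = 80; c = 'darkslategray'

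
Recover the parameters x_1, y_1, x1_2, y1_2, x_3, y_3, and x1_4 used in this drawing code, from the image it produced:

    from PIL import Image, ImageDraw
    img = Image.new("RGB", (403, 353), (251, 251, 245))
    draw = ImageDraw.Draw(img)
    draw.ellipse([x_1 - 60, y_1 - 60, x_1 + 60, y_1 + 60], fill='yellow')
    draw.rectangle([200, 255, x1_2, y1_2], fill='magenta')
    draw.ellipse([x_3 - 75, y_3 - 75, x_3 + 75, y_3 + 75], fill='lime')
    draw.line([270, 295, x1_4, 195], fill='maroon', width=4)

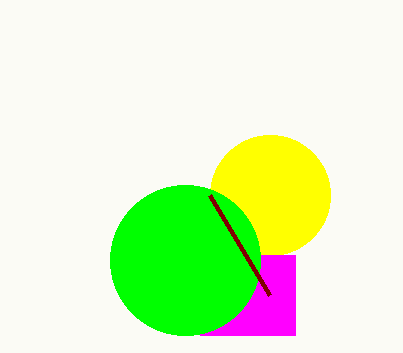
x_1 = 270; y_1 = 195; x1_2 = 295; y1_2 = 335; x_3 = 185; y_3 = 260; x1_4 = 210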